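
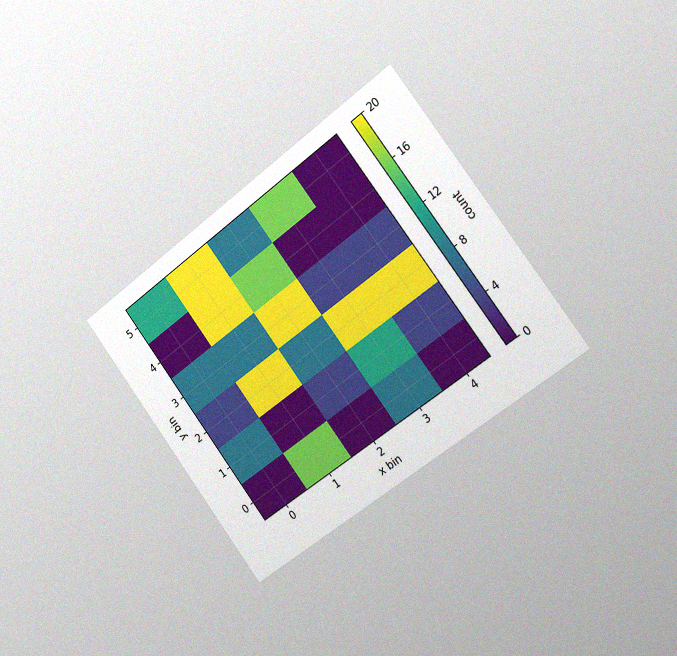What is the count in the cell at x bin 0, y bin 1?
8

The chart is tilted about 37° counter-clockwise and viewed slightly from the right, with some photo noise. Matching the cell (0, 1) against the colorbar gives 8.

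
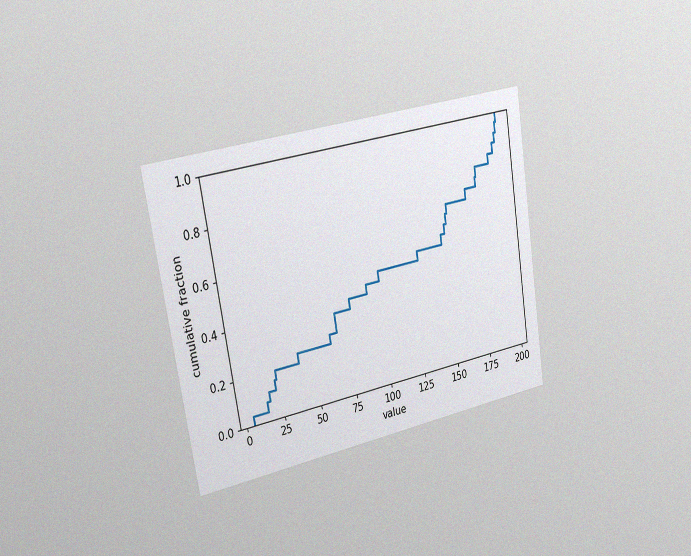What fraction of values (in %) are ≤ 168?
The chart is tilted about 9° counter-clockwise and viewed slightly from the left, with some photo noise. At x=168 the ECDF step is at 72%.

72%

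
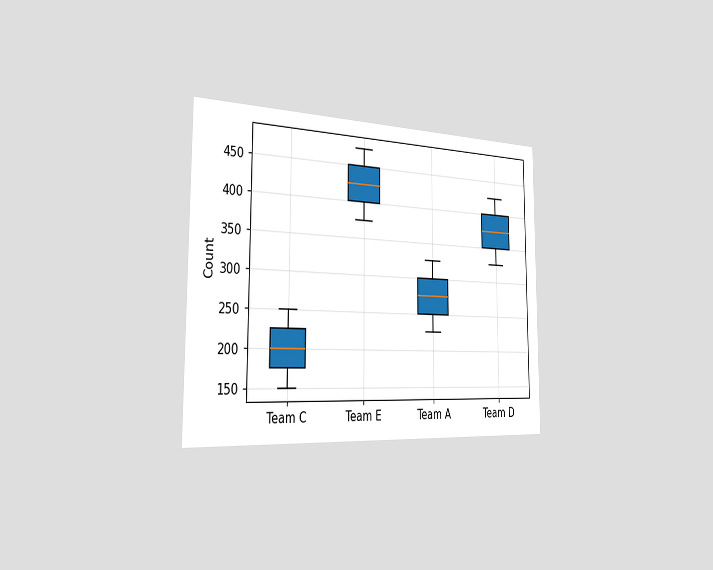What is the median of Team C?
The chart is viewed slightly from the left. The median line in the Team C box sits at 200.

200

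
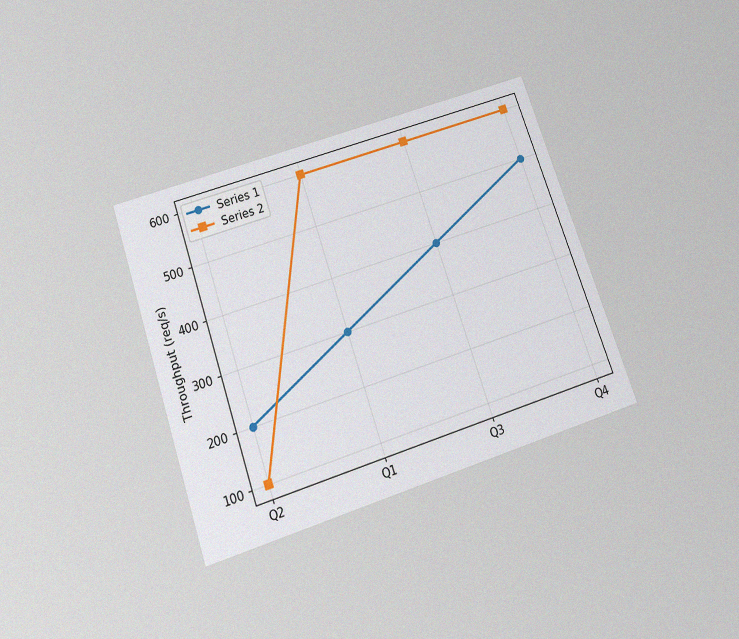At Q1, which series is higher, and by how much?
Series 2, by 300req/s

The chart is tilted about 19° counter-clockwise and viewed slightly from below, with some photo noise. At Q1, Series 2 sits above the other line by 300req/s.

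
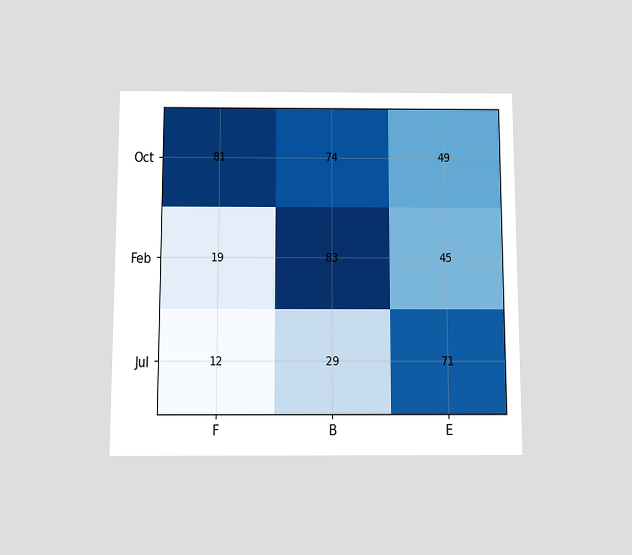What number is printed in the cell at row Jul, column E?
71

The chart is viewed slightly from below. The (Jul, E) cell reads 71.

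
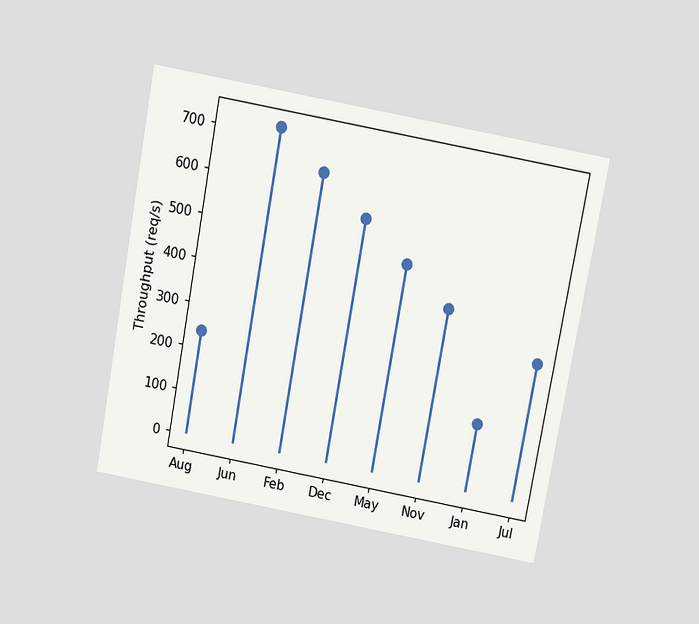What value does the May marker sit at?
480req/s

The chart is tilted about 10° clockwise and viewed slightly from above. The May marker sits at 480req/s.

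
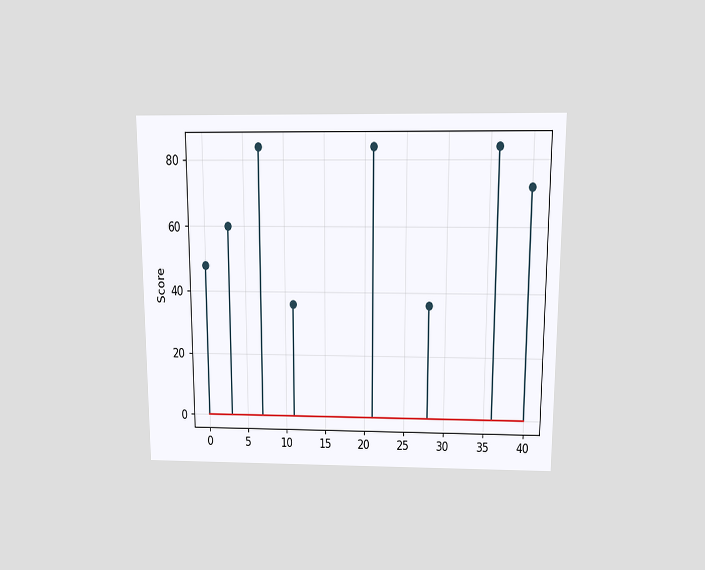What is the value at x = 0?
48

The chart is viewed slightly from above. The stem at x=0 reaches 48.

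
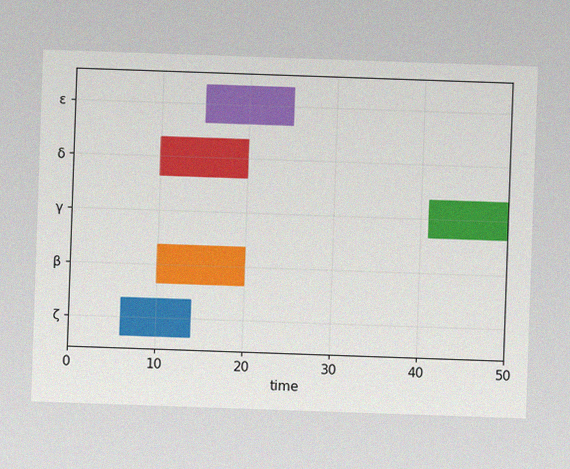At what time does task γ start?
The image has some photo noise and uneven lighting. The γ bar begins at t=41.

41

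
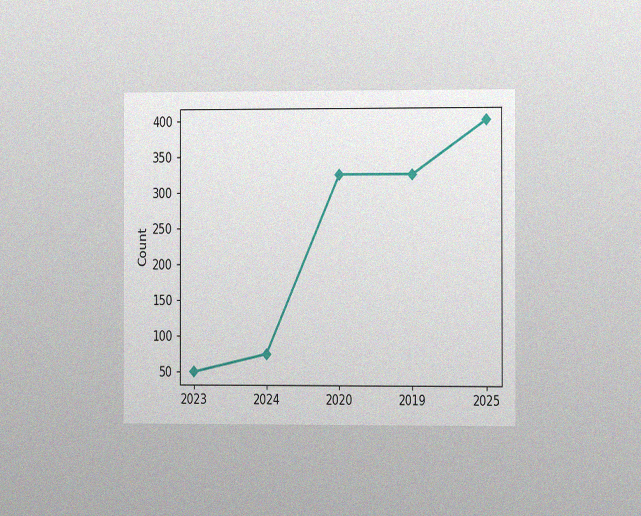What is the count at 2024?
The chart is viewed slightly from the right, with some photo noise. At 2024, the line is at 75.

75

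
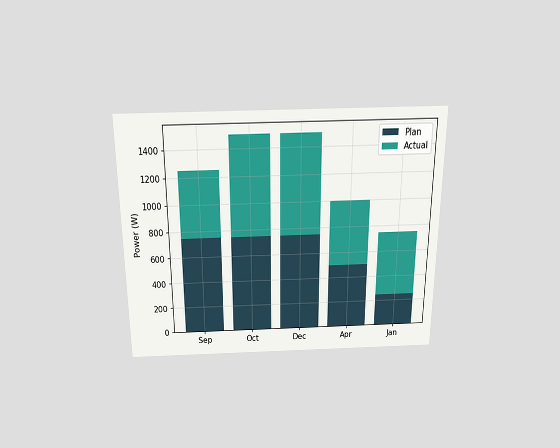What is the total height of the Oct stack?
The chart is viewed slightly from above. The Oct stack's top reaches 1500W on the y-axis.

1500W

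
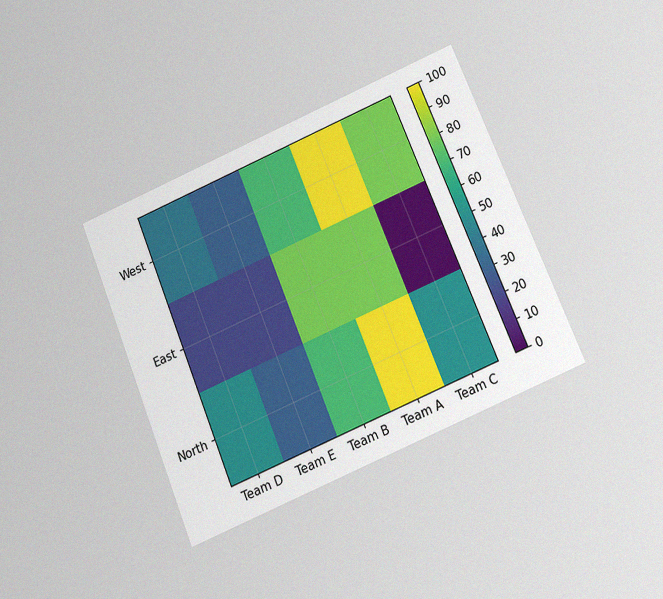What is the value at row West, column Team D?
40

The chart is tilted about 23° counter-clockwise and viewed at a slight angle, with some photo noise. Matching cell (West, Team D) against the colorbar gives 40.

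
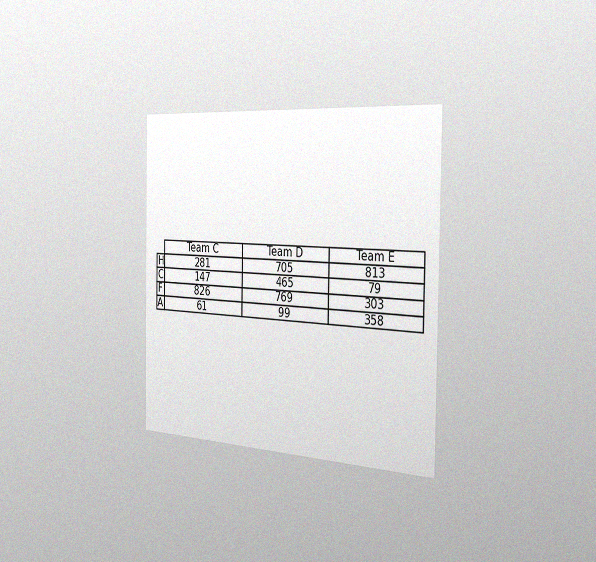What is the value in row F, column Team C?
The chart is viewed slightly from the right, with some photo noise. The (F, Team C) cell reads 826.

826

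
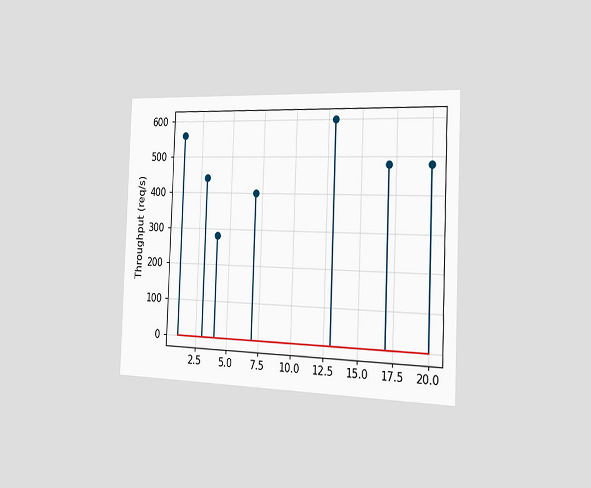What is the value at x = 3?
440req/s

The chart is tilted about 2° clockwise and viewed slightly from the right. The stem at x=3 reaches 440req/s.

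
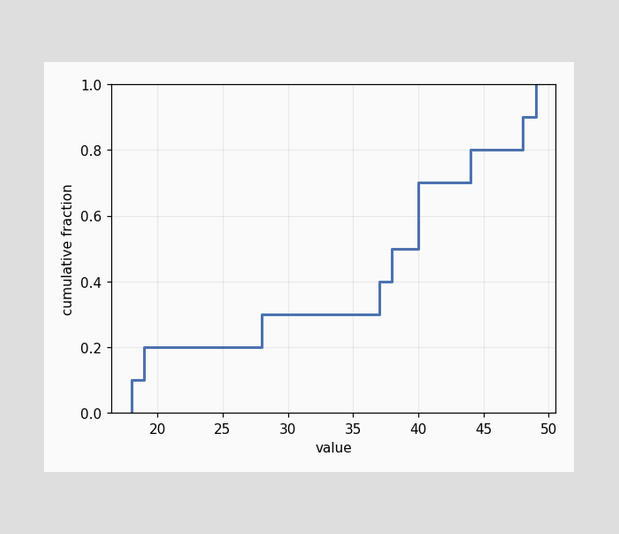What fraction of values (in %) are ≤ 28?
30%

At x=28 the ECDF step is at 30%.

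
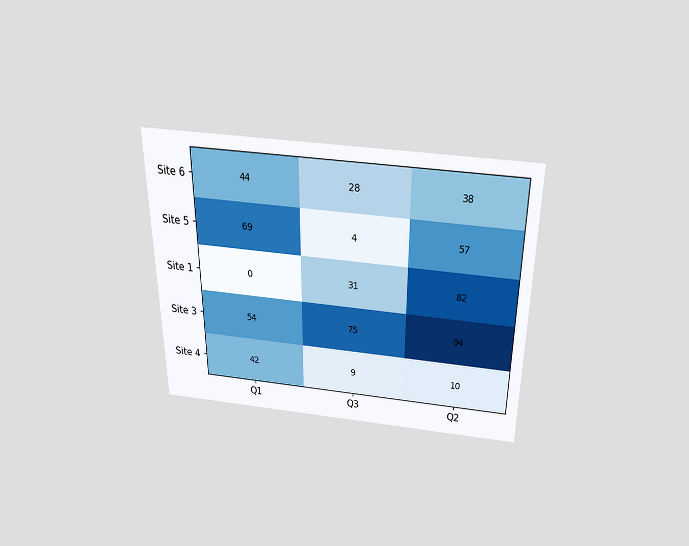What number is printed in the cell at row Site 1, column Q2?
The chart is viewed slightly from above. The (Site 1, Q2) cell reads 82.

82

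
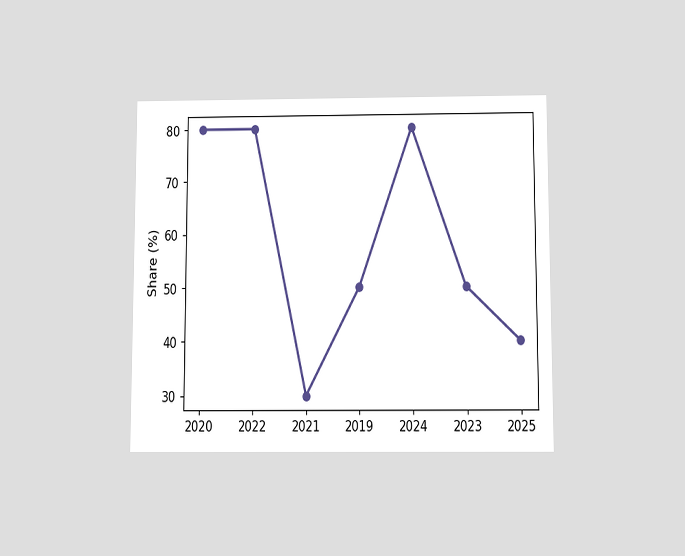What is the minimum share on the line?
30%

The chart is viewed slightly from below. The lowest point is at 2021, and reading across to the y-axis gives 30%.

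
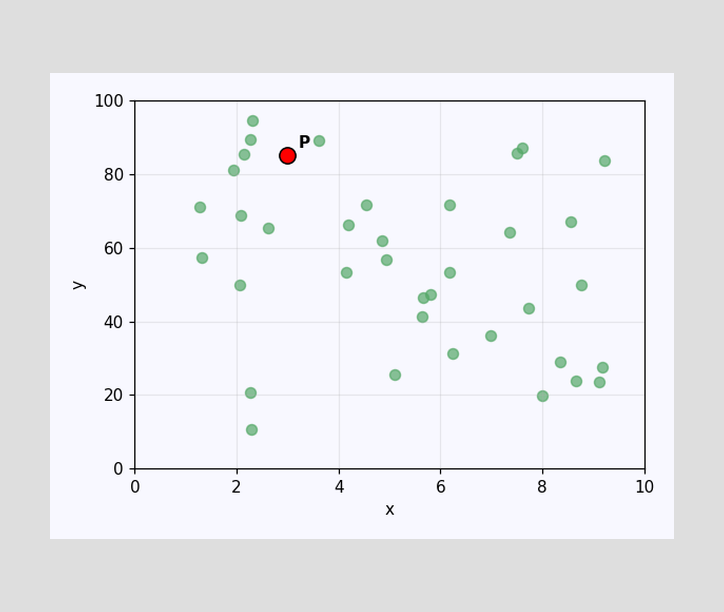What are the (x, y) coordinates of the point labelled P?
Following the gridlines from P to each axis, P sits at (3, 85).

(3, 85)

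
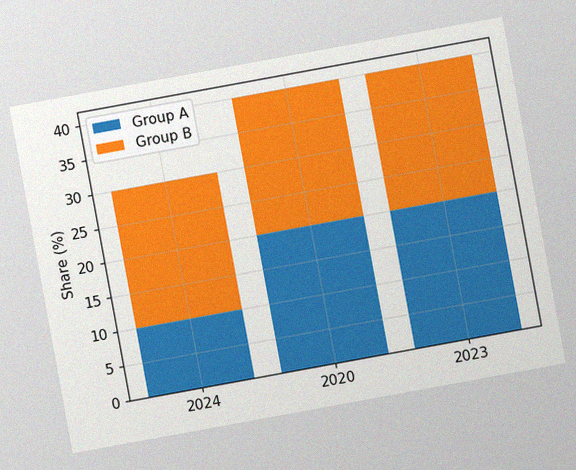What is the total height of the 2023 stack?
The chart is tilted about 10° counter-clockwise, with some photo noise. The 2023 stack's top reaches 40% on the y-axis.

40%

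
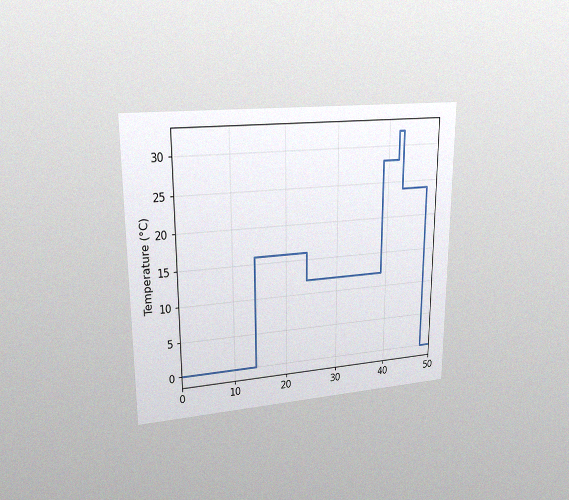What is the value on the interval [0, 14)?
The chart is viewed at a slight angle, with some photo noise. On [0, 14) the step sits at 0°C.

0°C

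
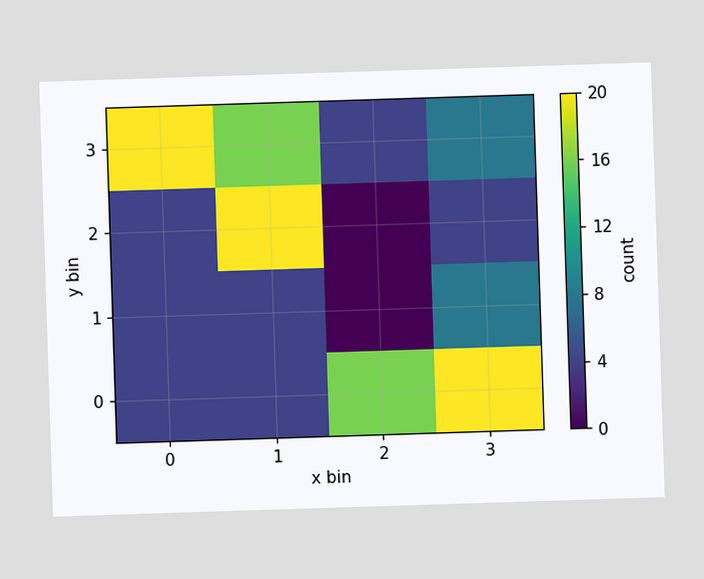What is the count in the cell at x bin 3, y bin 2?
Matching the cell (3, 2) against the colorbar gives 4.

4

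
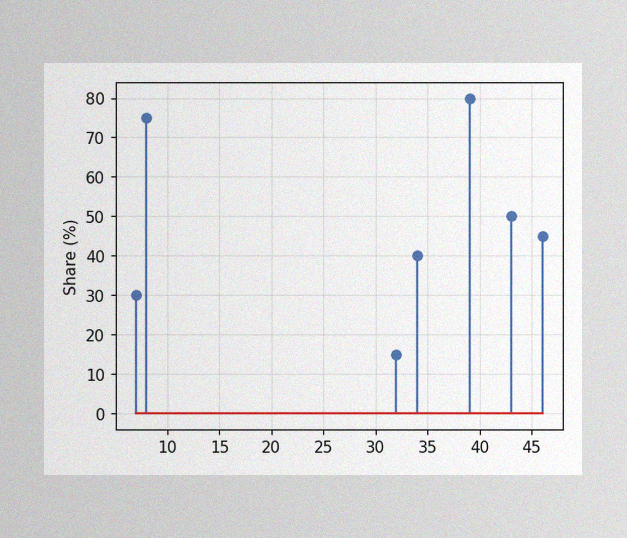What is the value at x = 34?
The image has some photo noise and uneven lighting. The stem at x=34 reaches 40%.

40%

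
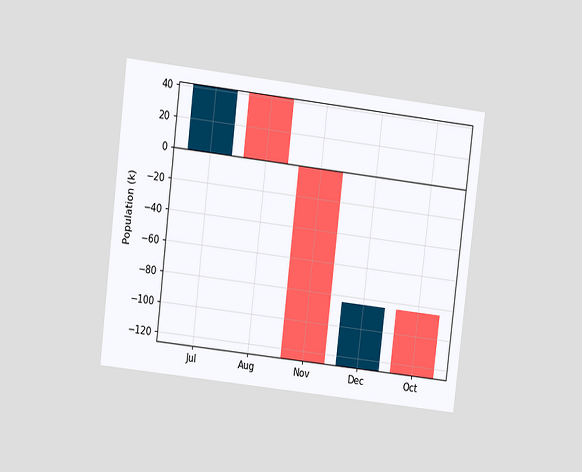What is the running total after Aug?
The chart is tilted about 7° clockwise and viewed at a slight angle. After Aug the running total reaches 0k.

0k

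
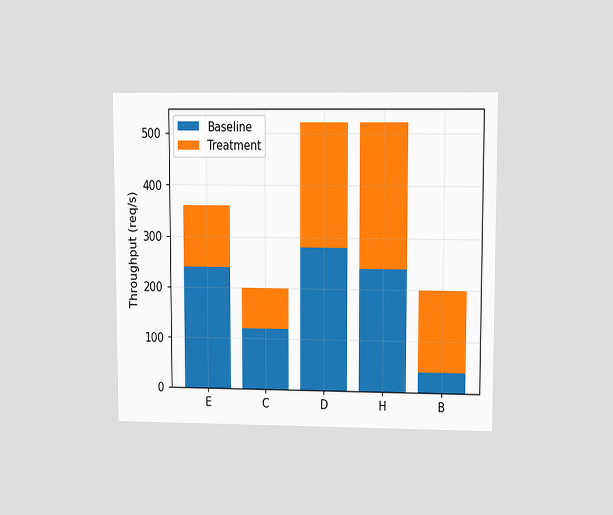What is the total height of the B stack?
The chart is viewed at a slight angle. The B stack's top reaches 200req/s on the y-axis.

200req/s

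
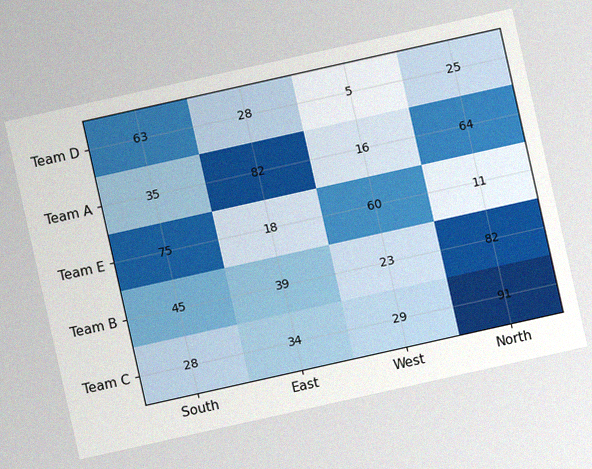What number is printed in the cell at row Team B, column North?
82

The chart is tilted about 13° counter-clockwise, with some photo noise. The (Team B, North) cell reads 82.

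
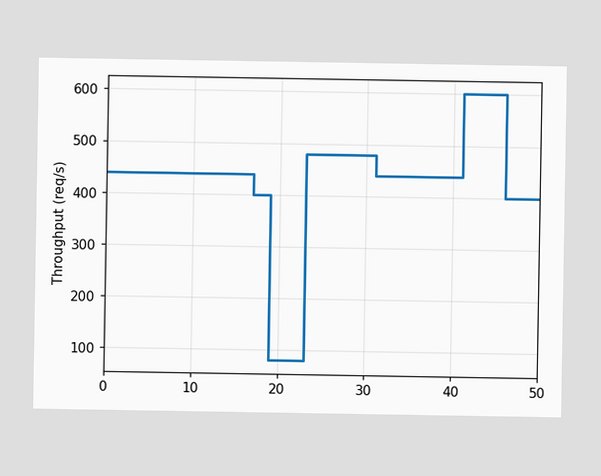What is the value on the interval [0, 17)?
On [0, 17) the step sits at 440req/s.

440req/s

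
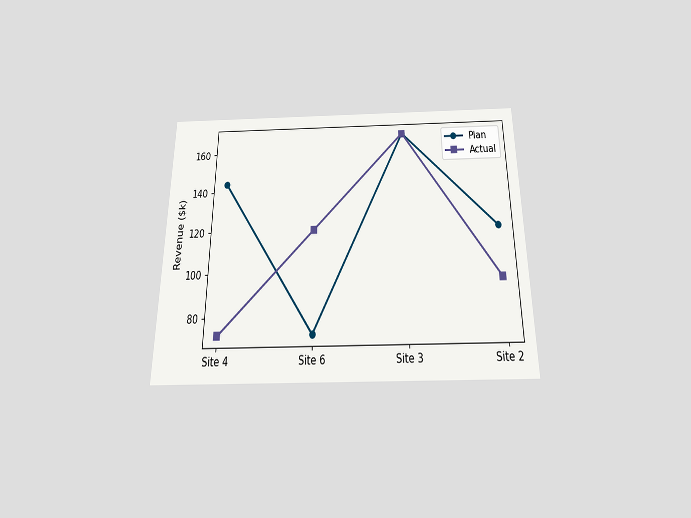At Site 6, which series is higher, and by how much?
Actual, by $48k

The chart is viewed slightly from below. At Site 6, Actual sits above the other line by $48k.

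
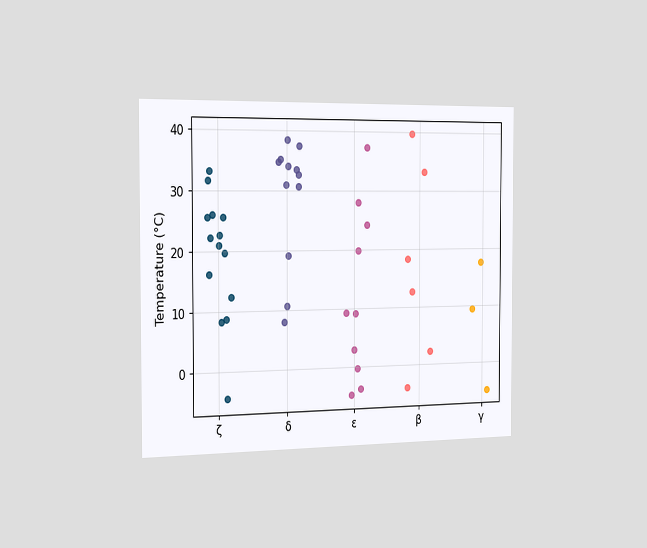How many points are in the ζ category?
The chart is viewed slightly from the left. Counting the markers in the ζ column gives 14.

14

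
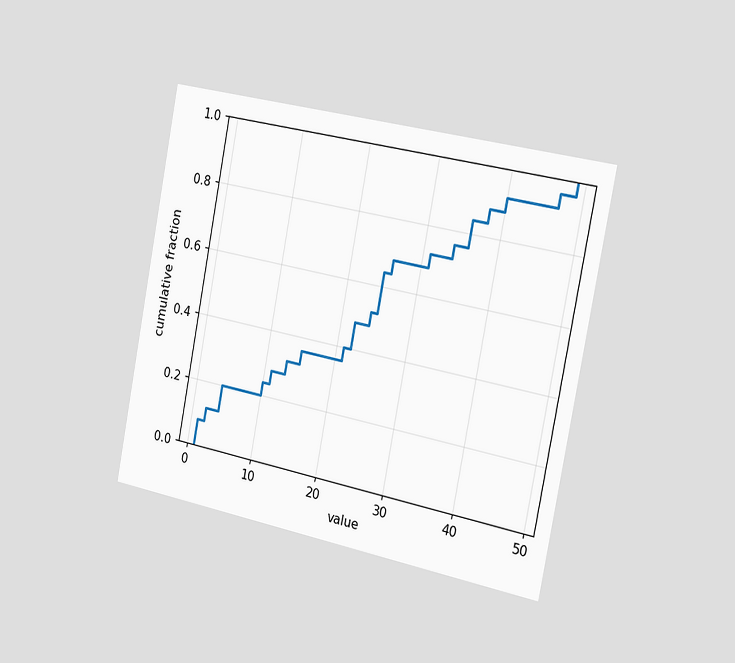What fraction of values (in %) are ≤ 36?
The chart is tilted about 11° clockwise and viewed slightly from the right. At x=36 the ECDF step is at 84%.

84%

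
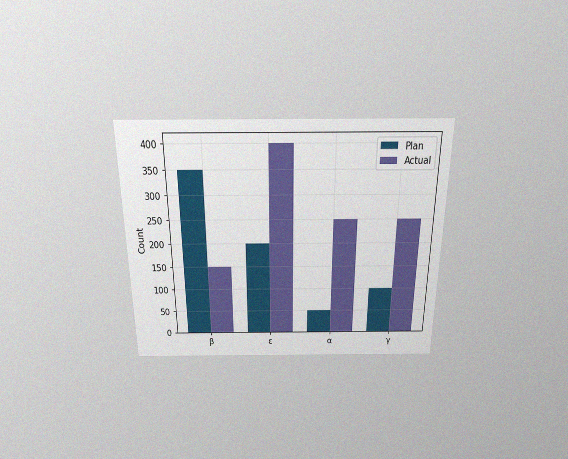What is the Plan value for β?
350

The chart is viewed slightly from above, with some photo noise. The Plan bar at β reaches 350 on the y-axis.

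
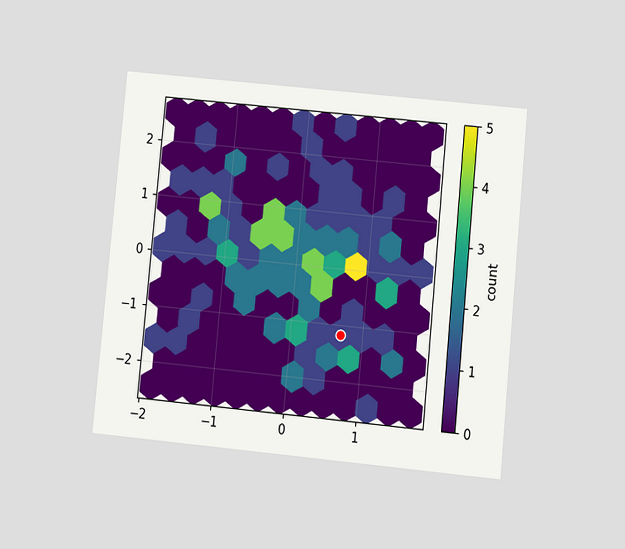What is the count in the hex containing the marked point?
The chart is tilted about 6° clockwise and viewed at a slight angle. The marked hex reads 1 on the colorbar.

1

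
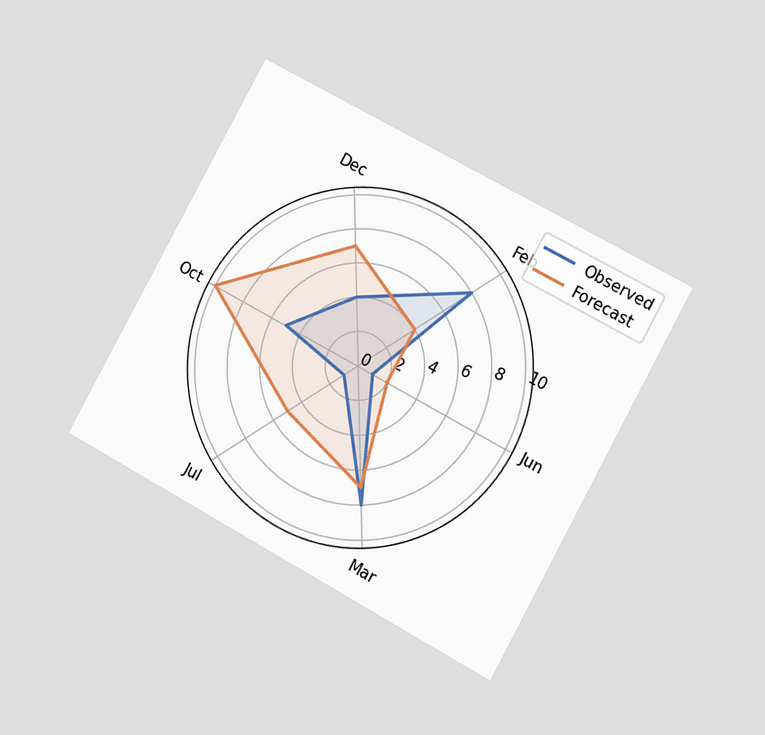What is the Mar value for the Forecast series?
The chart is tilted about 29° clockwise and viewed at a slight angle. On the Mar axis, Forecast reaches 7.

7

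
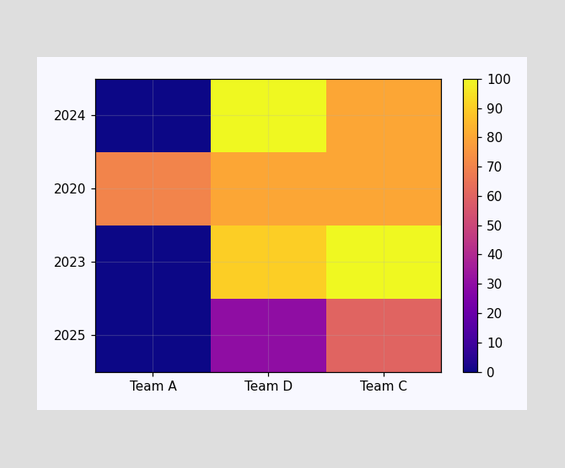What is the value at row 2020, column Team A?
70

Matching cell (2020, Team A) against the colorbar gives 70.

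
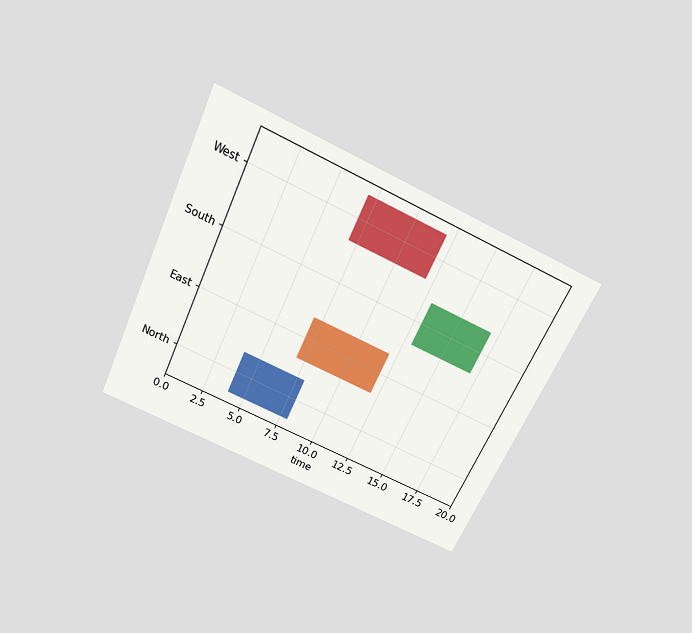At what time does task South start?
The chart is tilted about 25° clockwise and viewed slightly from above. The South bar begins at t=13.

13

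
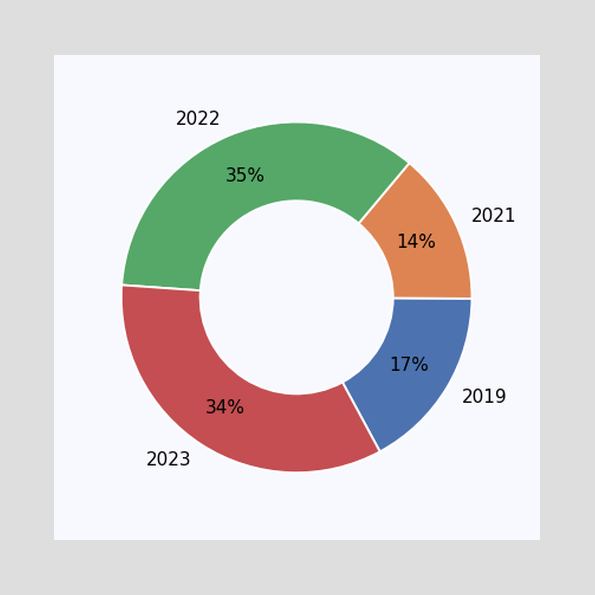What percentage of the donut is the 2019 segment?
17%

The 2019 segment takes up 17% of the ring.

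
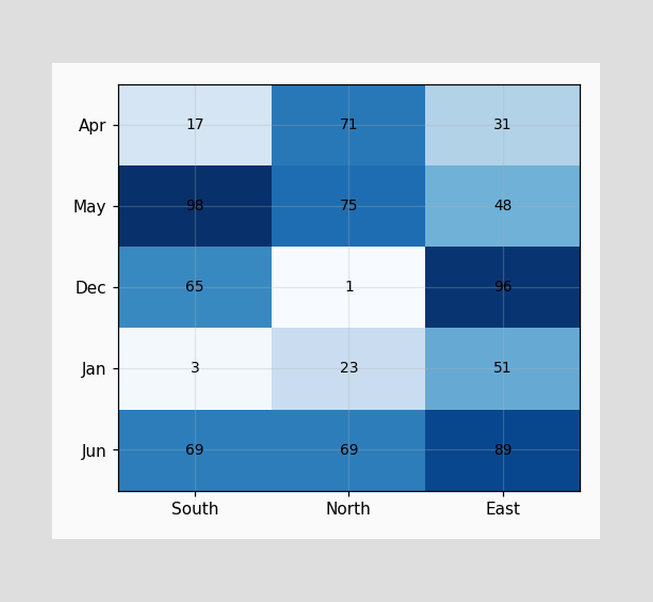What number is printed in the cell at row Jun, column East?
The (Jun, East) cell reads 89.

89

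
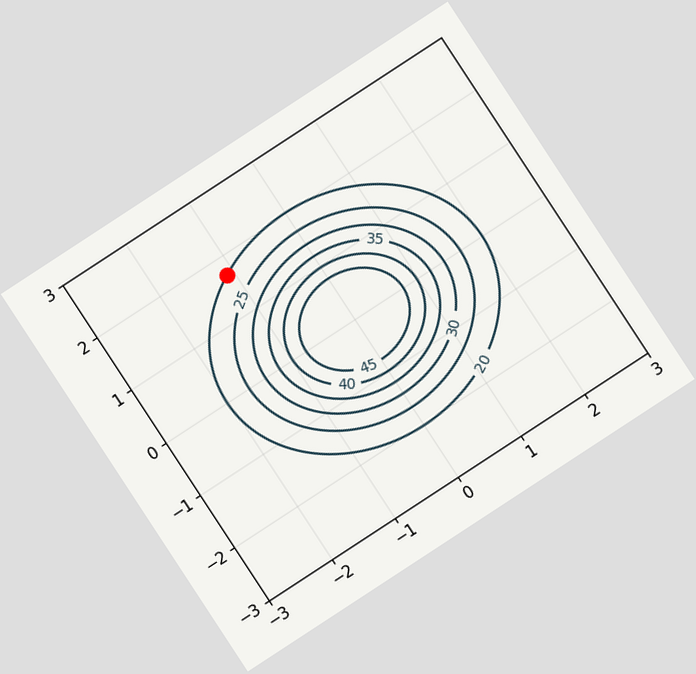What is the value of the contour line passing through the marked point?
20

The chart is tilted about 33° counter-clockwise. The marked point sits on the contour labelled 20.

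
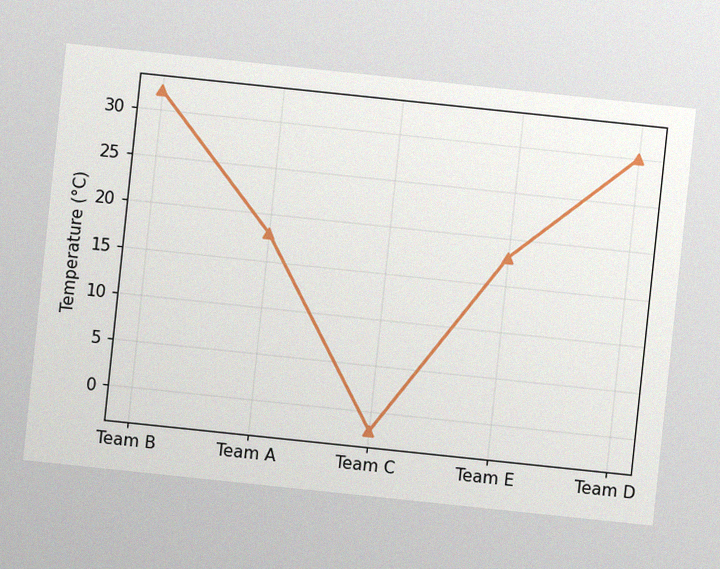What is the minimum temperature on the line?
-2°C

The chart is tilted about 6° clockwise, with some photo noise. The lowest point is at Team C, and reading across to the y-axis gives -2°C.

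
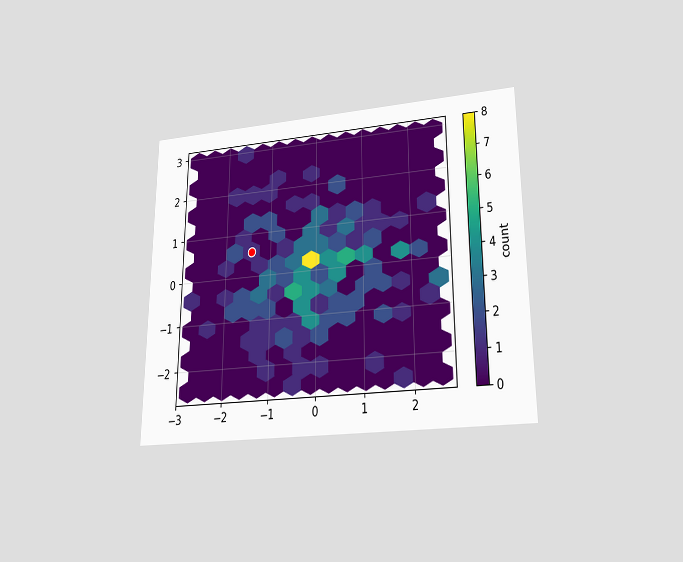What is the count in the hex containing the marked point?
1

The chart is viewed slightly from below. The marked hex reads 1 on the colorbar.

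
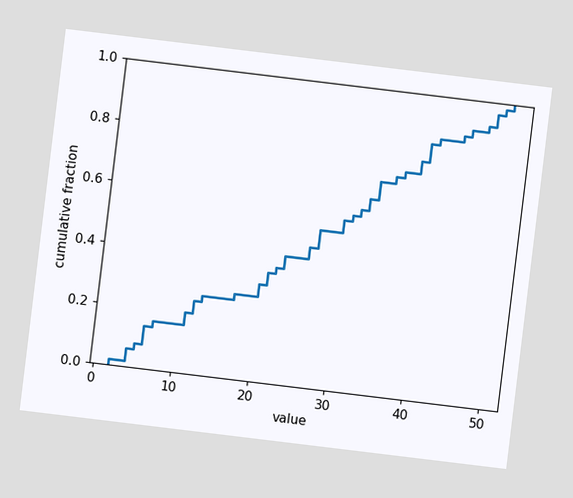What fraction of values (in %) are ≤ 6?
The chart is tilted about 7° clockwise. At x=6 the ECDF step is at 14%.

14%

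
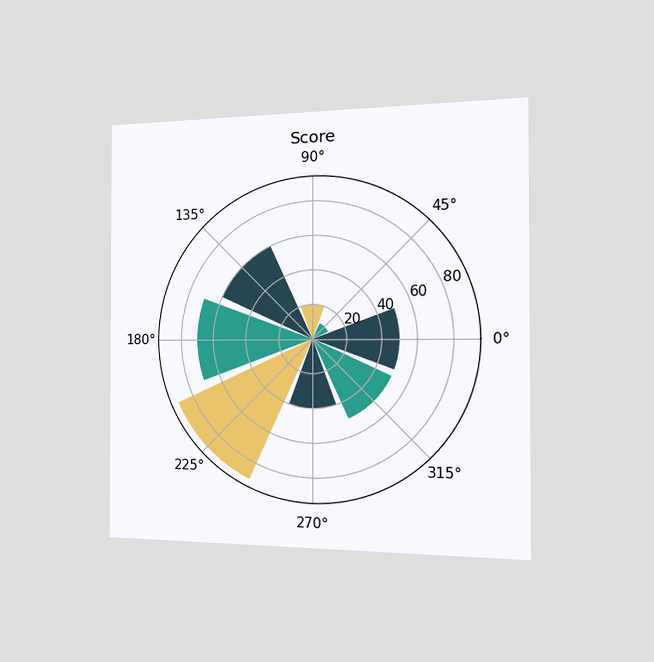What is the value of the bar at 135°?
The chart is viewed slightly from the right. The bar at 135° reaches 60 on the radial axis.

60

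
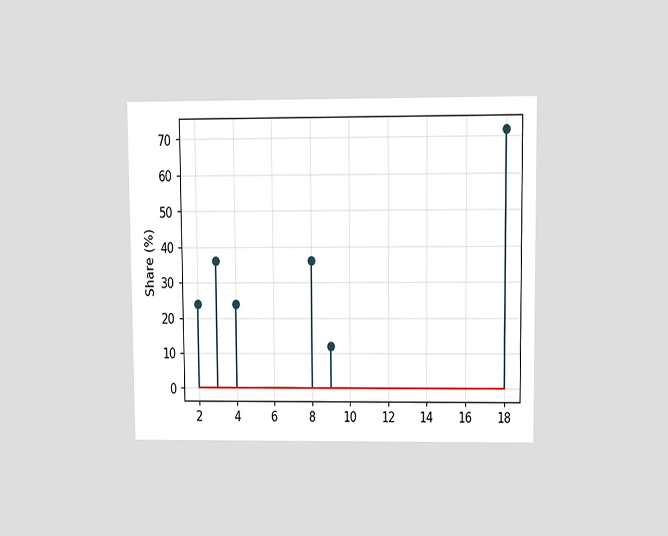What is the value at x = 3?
The chart is viewed at a slight angle. The stem at x=3 reaches 36%.

36%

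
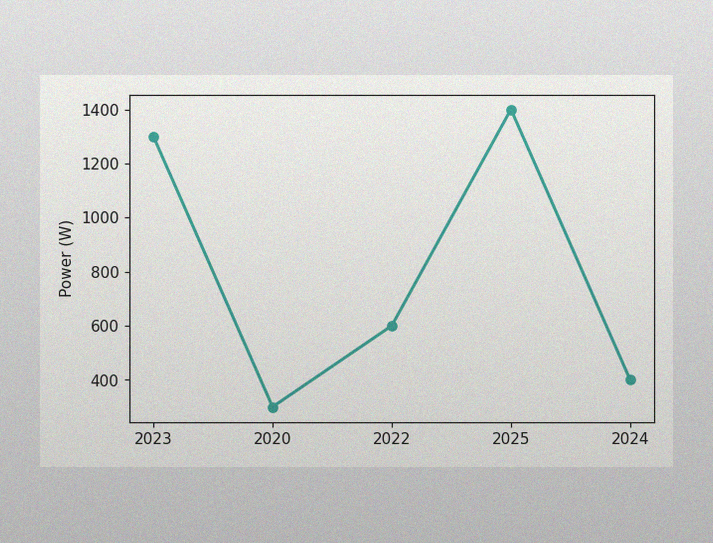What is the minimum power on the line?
300W

The image has some photo noise and uneven lighting. The lowest point is at 2020, and reading across to the y-axis gives 300W.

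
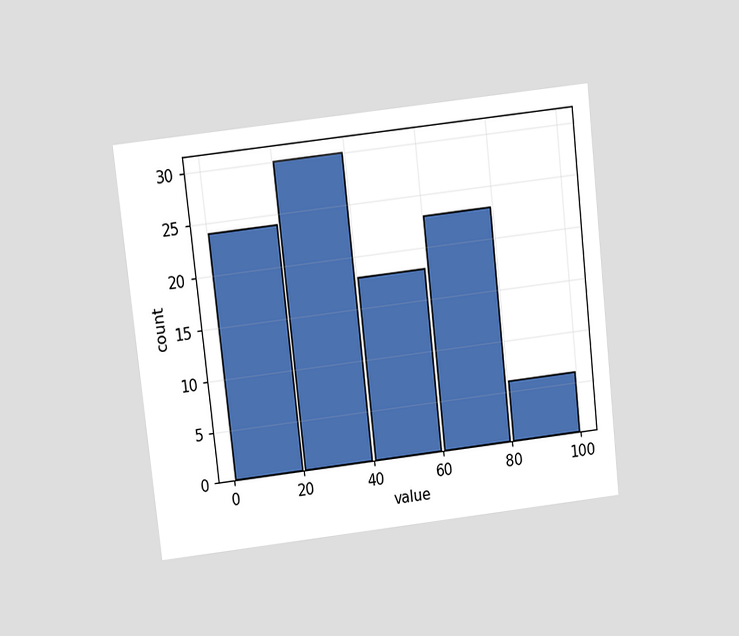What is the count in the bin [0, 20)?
The chart is tilted about 6° counter-clockwise and viewed slightly from above. The [0, 20) bin has height 24.

24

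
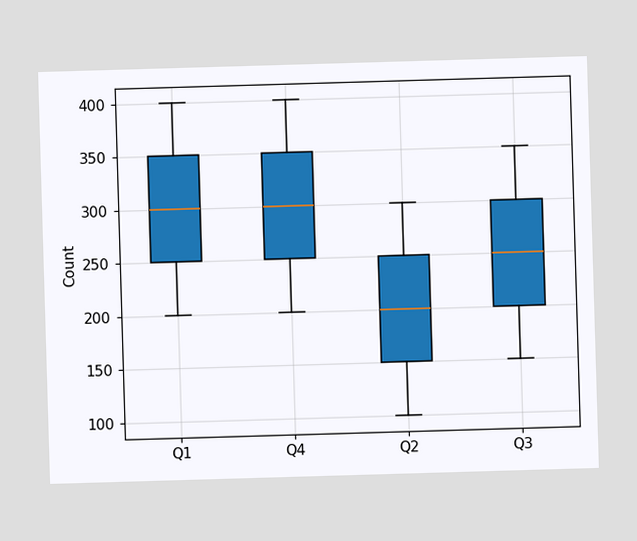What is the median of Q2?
200

The median line in the Q2 box sits at 200.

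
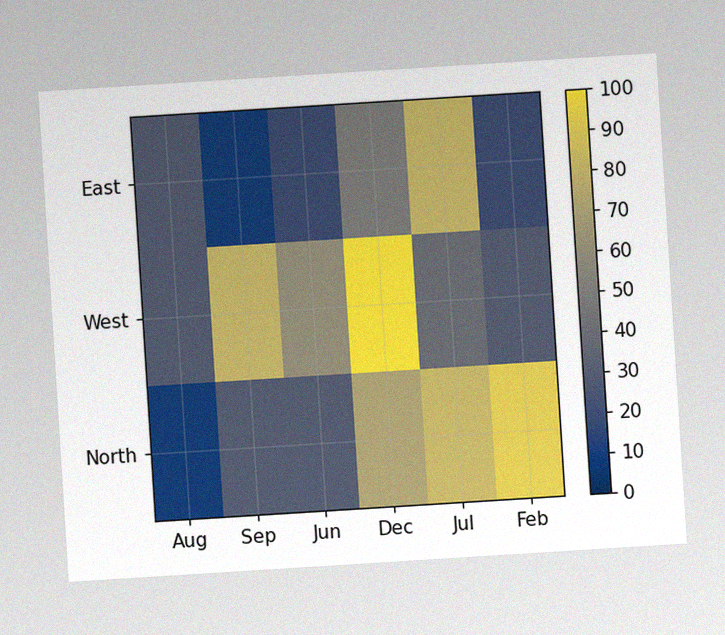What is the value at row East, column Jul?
80

The chart is tilted about 4° counter-clockwise, with some photo noise. Matching cell (East, Jul) against the colorbar gives 80.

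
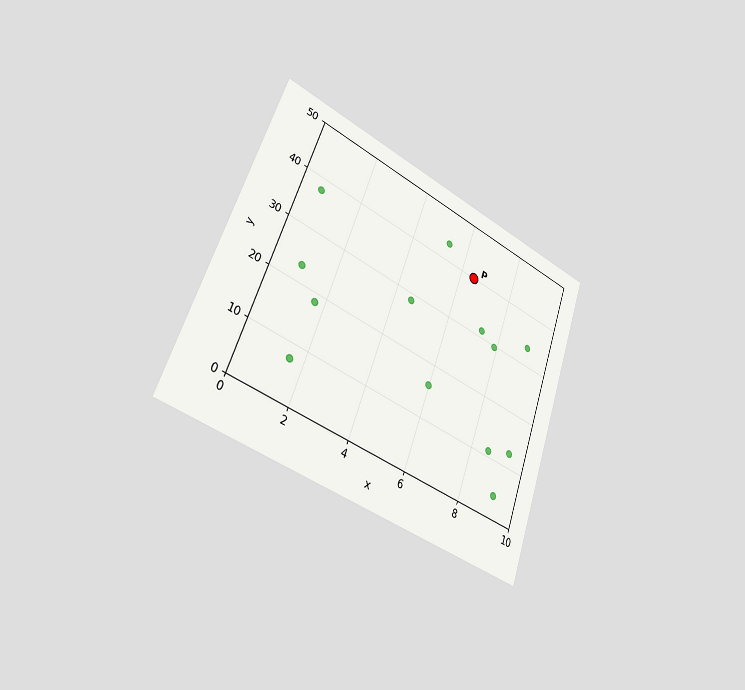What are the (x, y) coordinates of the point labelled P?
The chart is tilted about 20° clockwise and viewed slightly from the left. Following the gridlines from P to each axis, P sits at (6.5, 40).

(6.5, 40)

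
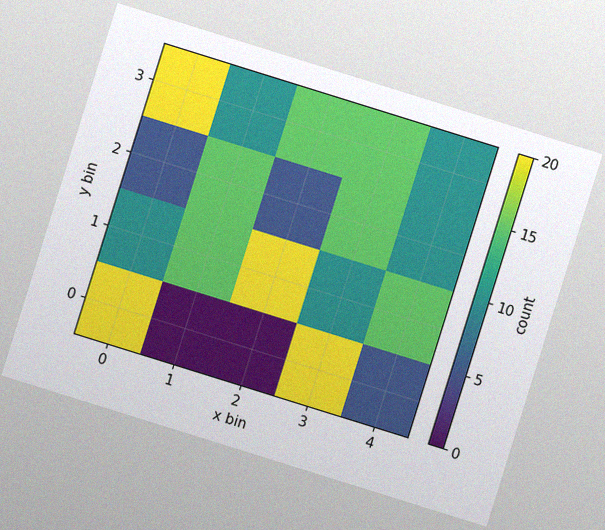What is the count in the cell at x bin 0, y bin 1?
10

The chart is tilted about 17° clockwise, with some photo noise. Matching the cell (0, 1) against the colorbar gives 10.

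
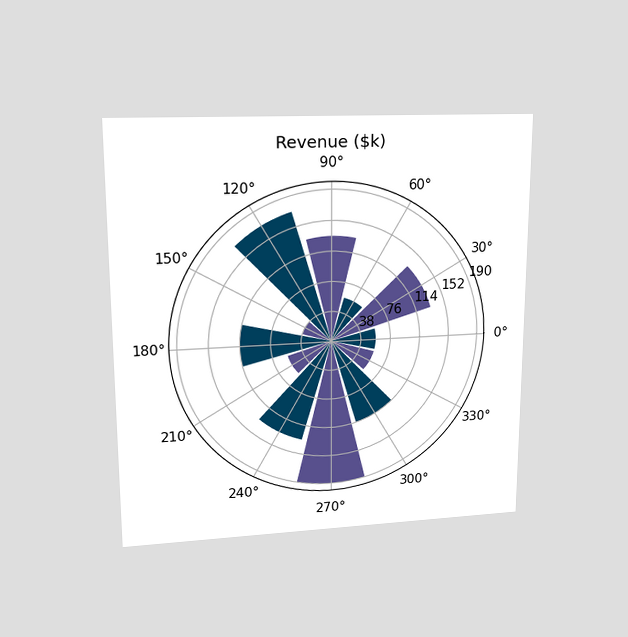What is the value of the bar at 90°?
The chart is viewed at a slight angle. The bar at 90° reaches $133k on the radial axis.

$133k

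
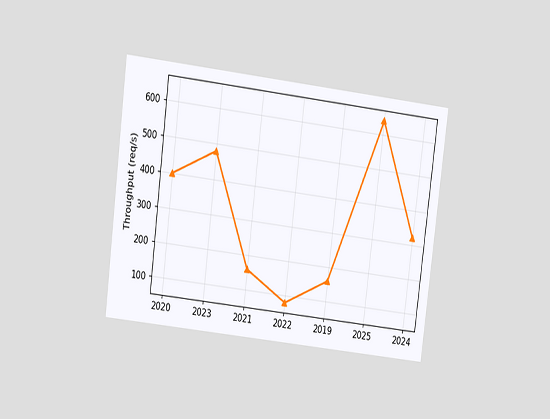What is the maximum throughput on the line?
640req/s

The chart is tilted about 7° clockwise and viewed at a slight angle. The highest point is at 2025, and reading across to the y-axis gives 640req/s.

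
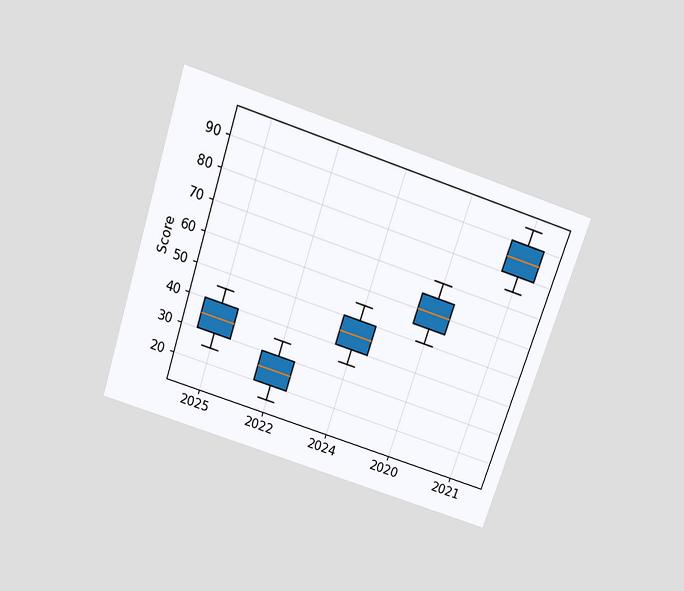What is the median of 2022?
25

The chart is tilted about 18° clockwise and viewed slightly from above. The median line in the 2022 box sits at 25.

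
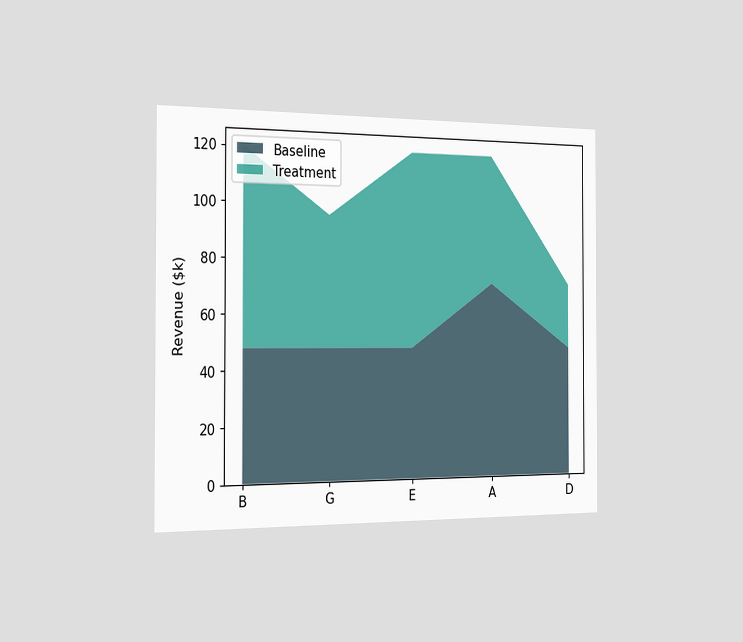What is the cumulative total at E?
$120k

The chart is viewed slightly from the left. The stacked total at E reaches $120k.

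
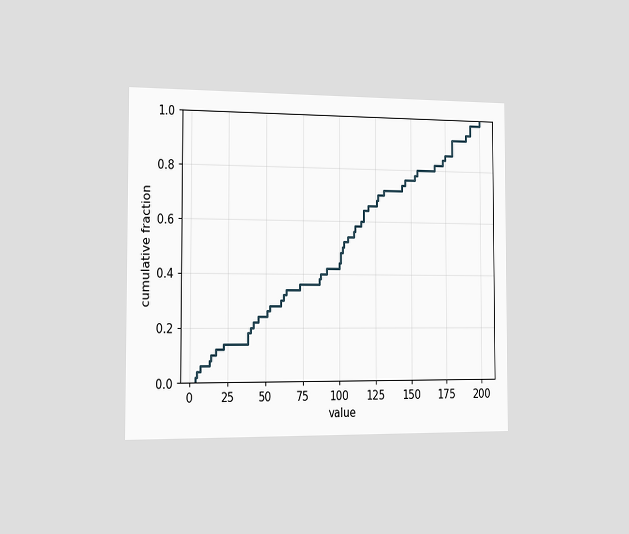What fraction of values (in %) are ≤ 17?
The chart is viewed slightly from the left. At x=17 the ECDF step is at 12%.

12%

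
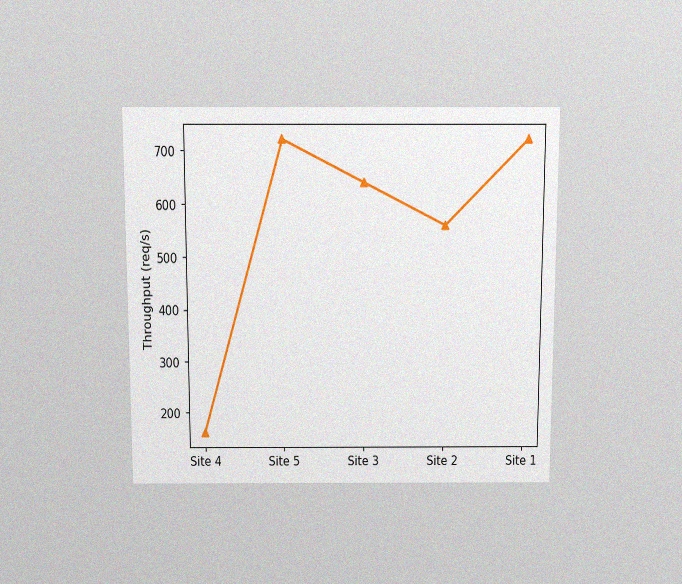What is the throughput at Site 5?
The chart is viewed slightly from above, with some photo noise. At Site 5, the line is at 720req/s.

720req/s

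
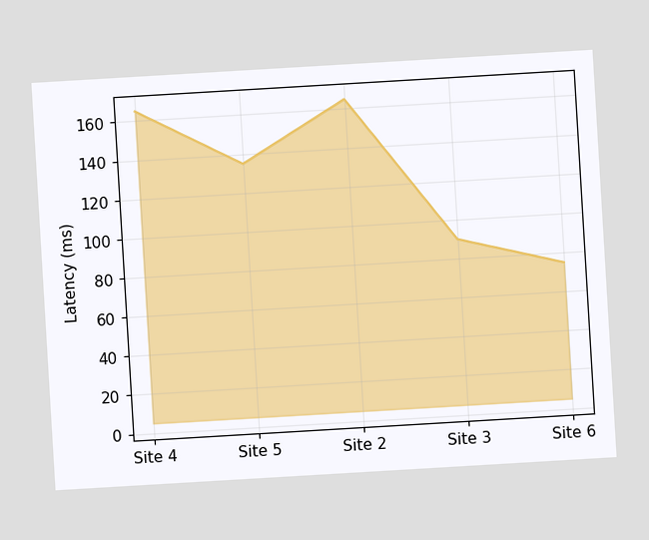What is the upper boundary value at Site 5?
135ms

The chart is tilted about 3° counter-clockwise. At Site 5 the upper boundary is at 135ms.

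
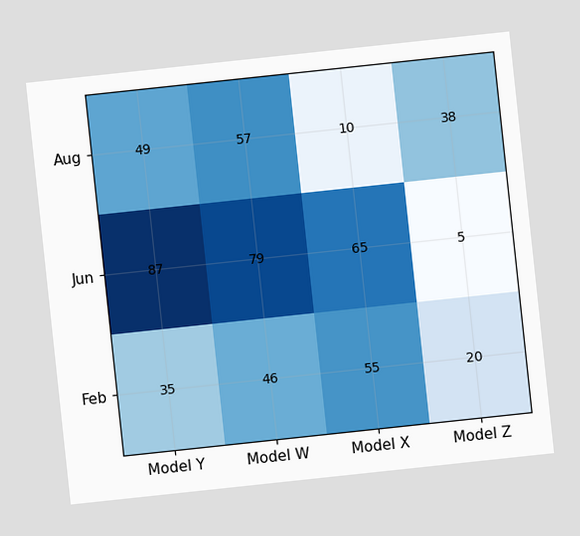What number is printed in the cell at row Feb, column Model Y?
35

The chart is tilted about 6° counter-clockwise. The (Feb, Model Y) cell reads 35.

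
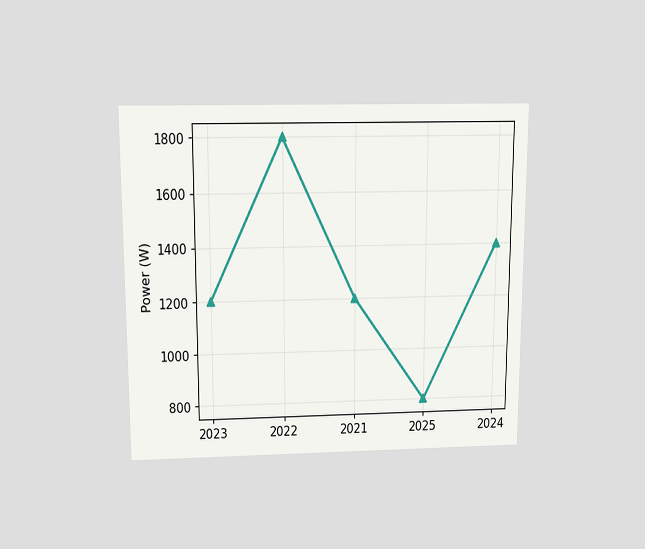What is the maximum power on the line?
1800W

The chart is viewed slightly from above. The highest point is at 2022, and reading across to the y-axis gives 1800W.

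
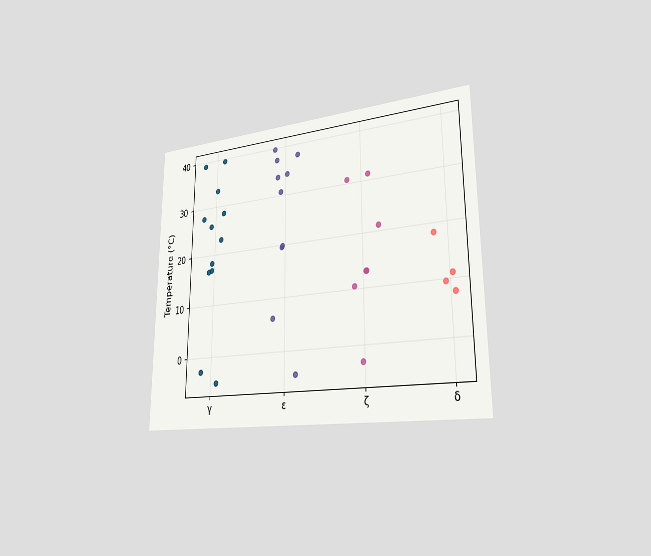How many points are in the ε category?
10

The chart is viewed slightly from the right. Counting the markers in the ε column gives 10.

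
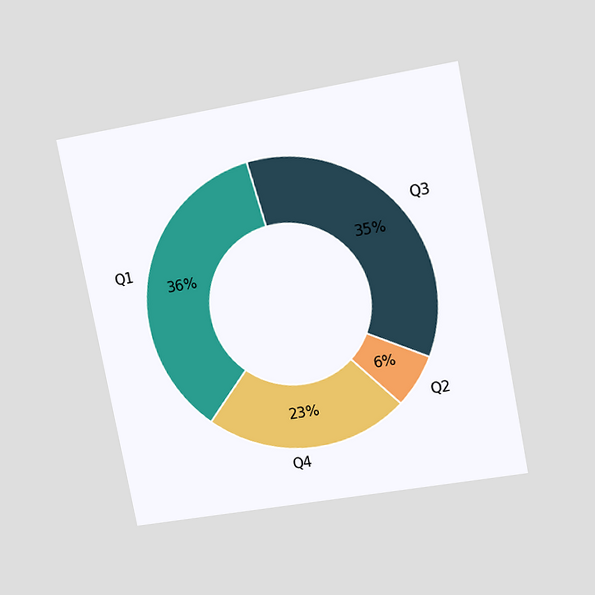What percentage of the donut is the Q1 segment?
The chart is tilted about 11° counter-clockwise and viewed at a slight angle. The Q1 segment takes up 36% of the ring.

36%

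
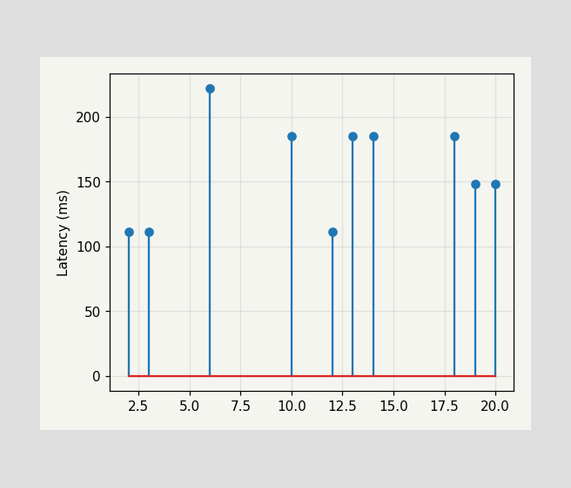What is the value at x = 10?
The stem at x=10 reaches 185ms.

185ms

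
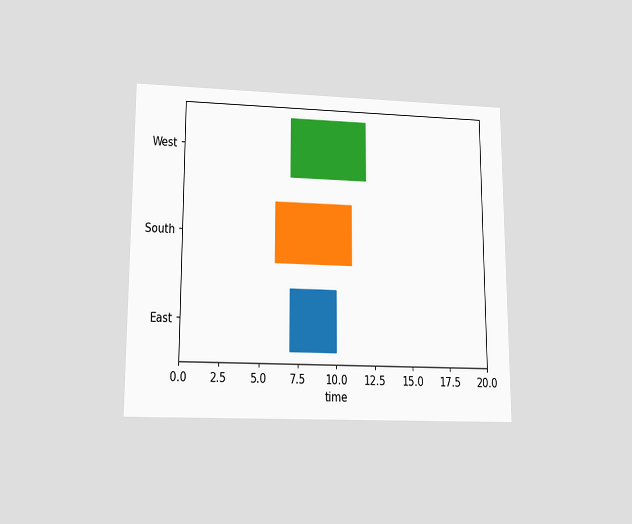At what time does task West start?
7

The chart is viewed slightly from below. The West bar begins at t=7.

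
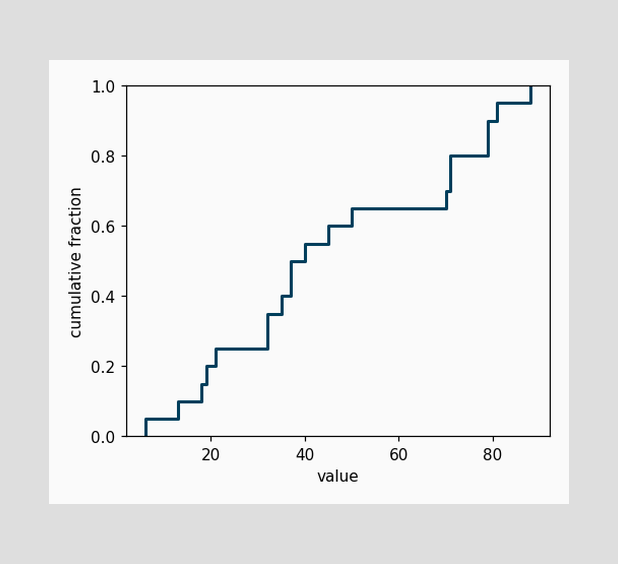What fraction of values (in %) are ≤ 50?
65%

At x=50 the ECDF step is at 65%.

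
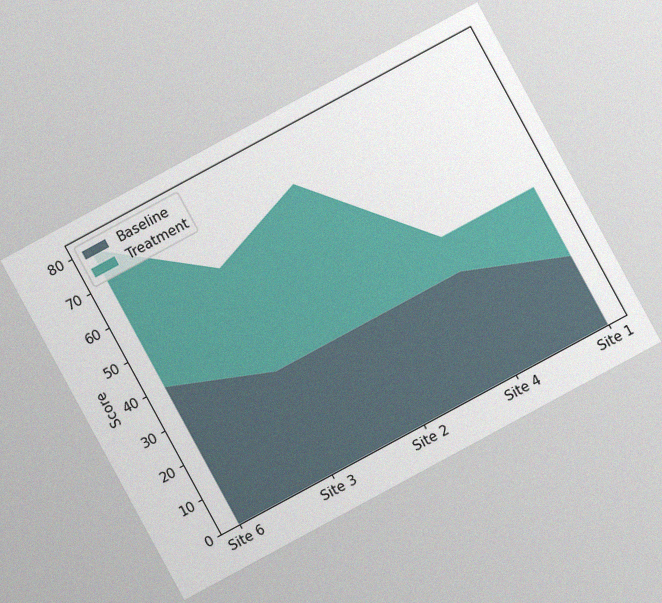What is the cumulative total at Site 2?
The chart is tilted about 28° counter-clockwise, with some photo noise. The stacked total at Site 2 reaches 70.

70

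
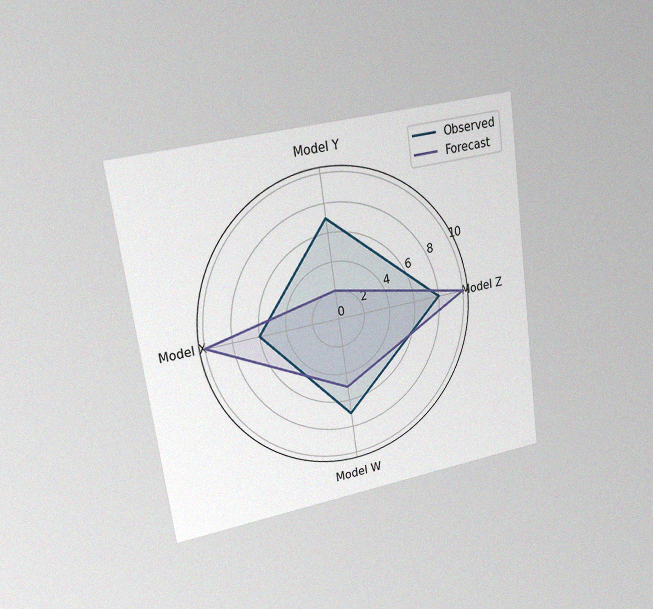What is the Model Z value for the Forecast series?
10

The chart is tilted about 8° counter-clockwise and viewed slightly from the left, with some photo noise. On the Model Z axis, Forecast reaches 10.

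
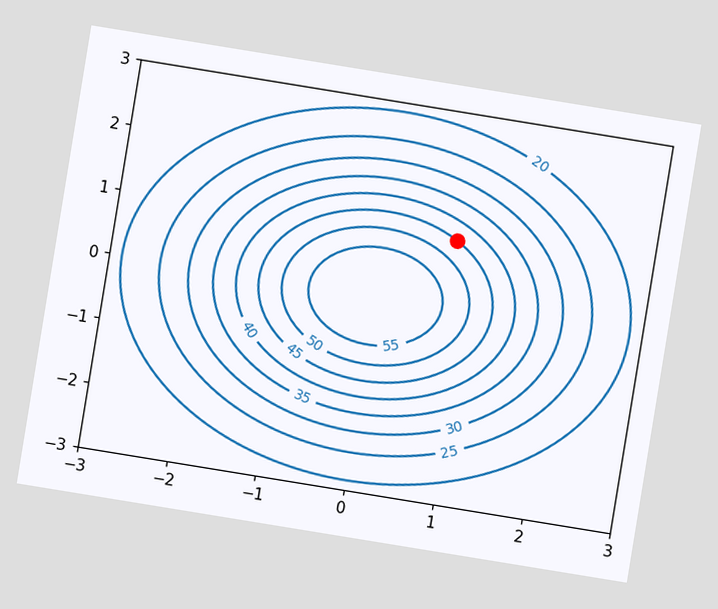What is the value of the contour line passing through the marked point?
45

The chart is tilted about 9° clockwise. The marked point sits on the contour labelled 45.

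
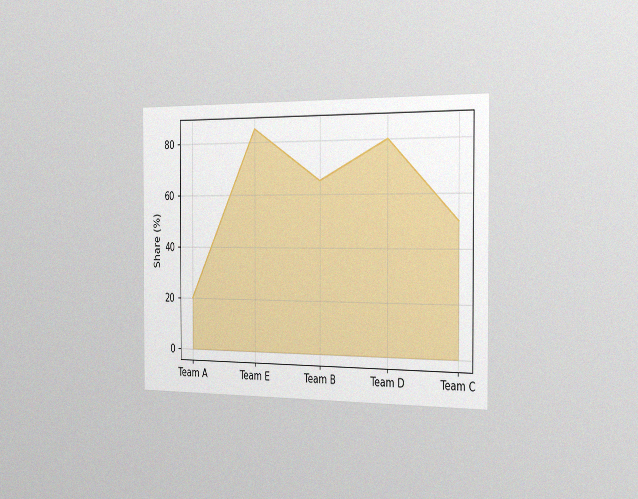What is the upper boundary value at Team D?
80%

The chart is viewed slightly from the right, with some photo noise. At Team D the upper boundary is at 80%.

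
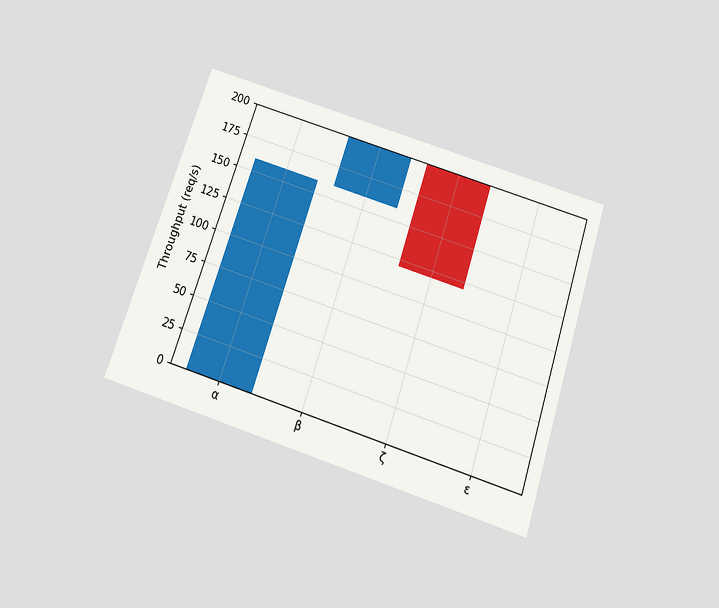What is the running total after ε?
The chart is tilted about 18° clockwise and viewed slightly from below. After ε the running total reaches 120req/s.

120req/s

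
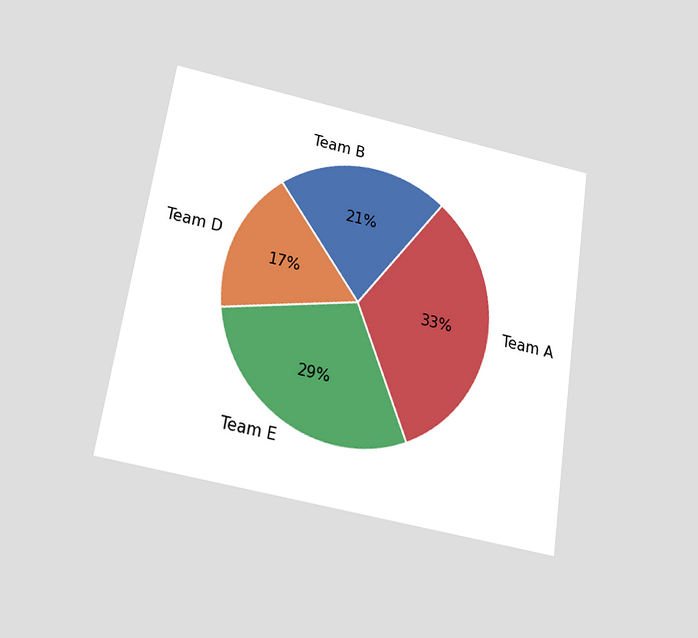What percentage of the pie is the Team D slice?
The chart is tilted about 9° clockwise and viewed slightly from below. The Team D slice takes up 17% of the pie.

17%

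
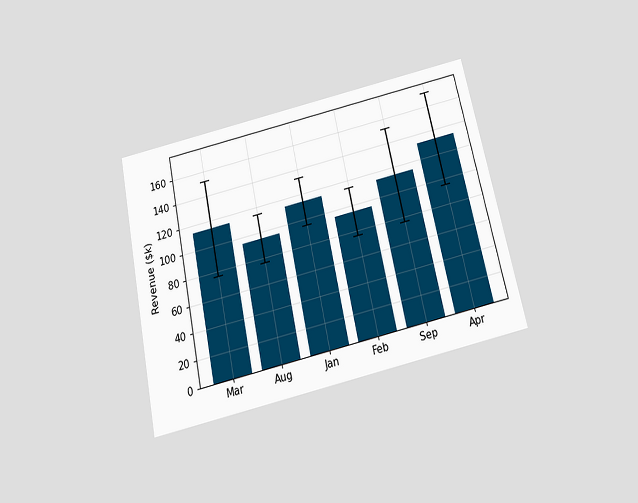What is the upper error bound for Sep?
The chart is tilted about 12° counter-clockwise and viewed slightly from below. The Sep bar's upper whisker reaches $152k.

$152k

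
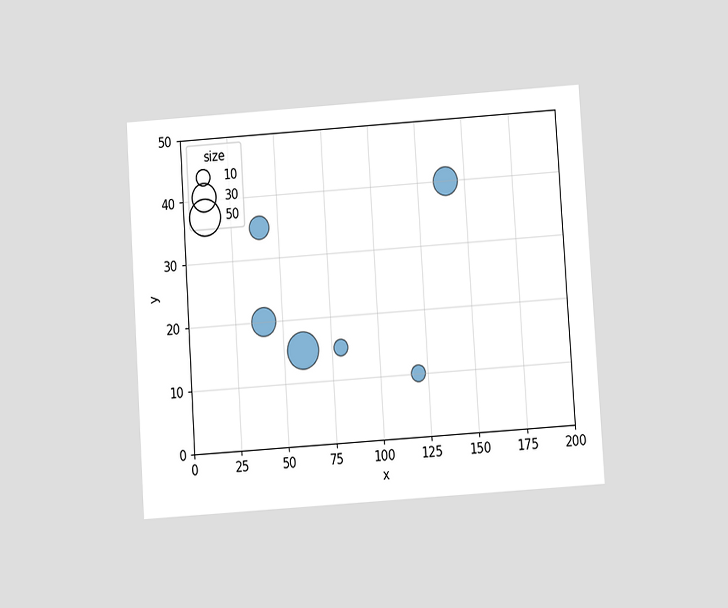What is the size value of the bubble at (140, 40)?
30

The chart is tilted about 4° counter-clockwise and viewed slightly from below. Matching the bubble at (140, 40) against the size legend gives 30.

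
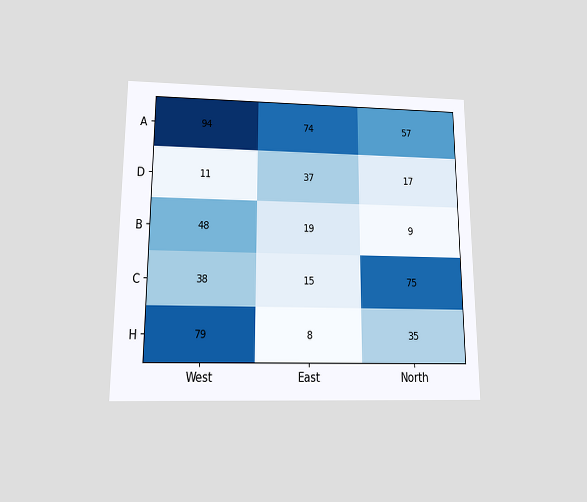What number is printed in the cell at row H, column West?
79

The chart is viewed slightly from below. The (H, West) cell reads 79.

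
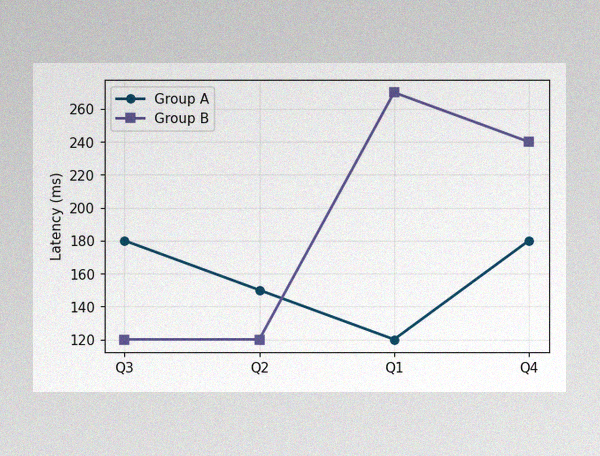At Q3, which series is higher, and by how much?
Group A, by 60ms

The image has some photo noise and uneven lighting. At Q3, Group A sits above the other line by 60ms.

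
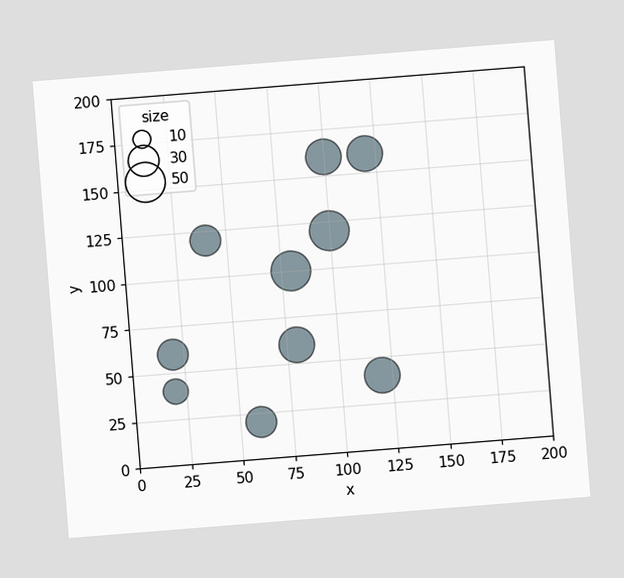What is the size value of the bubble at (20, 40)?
The chart is tilted about 5° counter-clockwise. Matching the bubble at (20, 40) against the size legend gives 20.

20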